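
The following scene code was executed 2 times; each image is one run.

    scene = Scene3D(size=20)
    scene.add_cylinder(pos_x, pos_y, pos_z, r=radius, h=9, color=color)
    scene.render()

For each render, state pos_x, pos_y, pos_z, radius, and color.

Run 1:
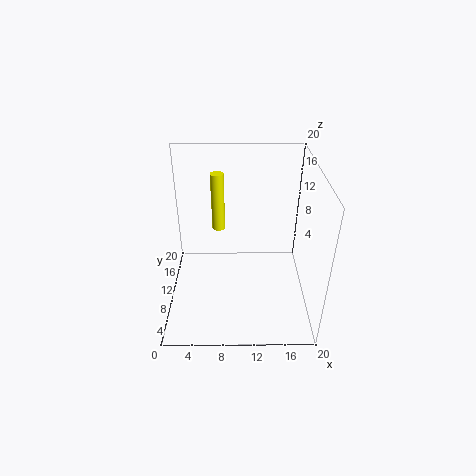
pos_x = 7; pos_y = 16; pos_z = 8; radius = 1; color = 'yellow'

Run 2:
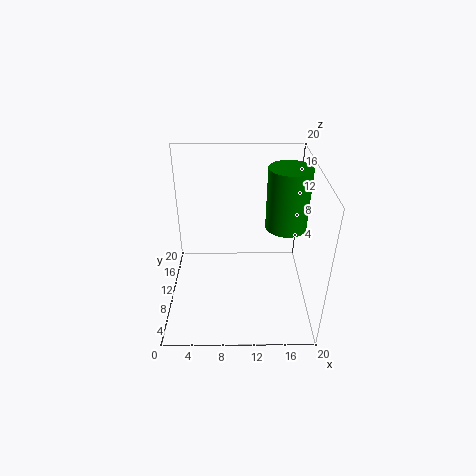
pos_x = 17; pos_y = 13; pos_z = 10; radius = 3; color = 'green'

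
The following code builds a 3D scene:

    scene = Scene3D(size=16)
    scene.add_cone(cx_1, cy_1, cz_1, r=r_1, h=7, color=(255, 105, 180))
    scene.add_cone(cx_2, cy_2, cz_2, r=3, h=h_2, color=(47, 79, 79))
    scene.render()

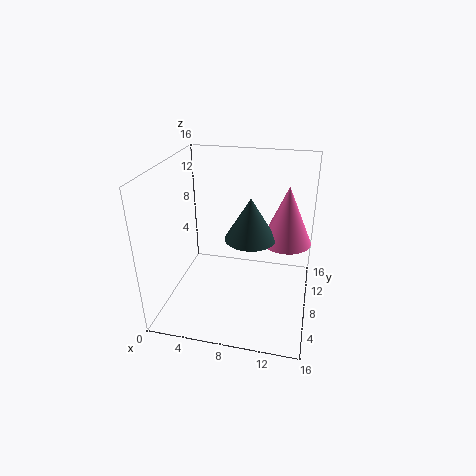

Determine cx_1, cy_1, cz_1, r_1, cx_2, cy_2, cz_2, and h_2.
cx_1 = 13
cy_1 = 12
cz_1 = 6
r_1 = 3
cx_2 = 9
cy_2 = 10
cz_2 = 7
h_2 = 5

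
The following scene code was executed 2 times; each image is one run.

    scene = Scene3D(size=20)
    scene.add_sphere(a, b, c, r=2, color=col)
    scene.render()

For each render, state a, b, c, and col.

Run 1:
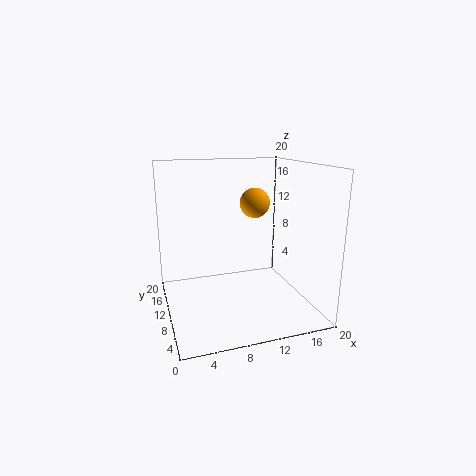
a = 12
b = 9
c = 15
col = 'orange'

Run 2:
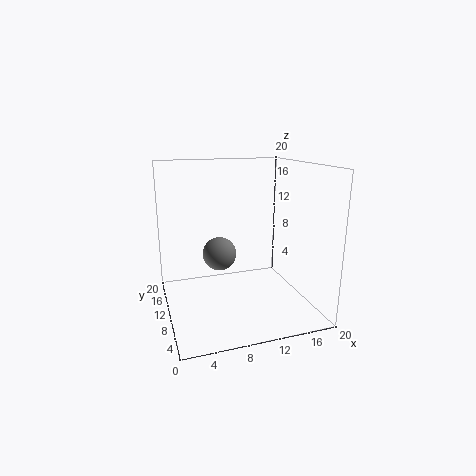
a = 6
b = 5
c = 10
col = 'gray'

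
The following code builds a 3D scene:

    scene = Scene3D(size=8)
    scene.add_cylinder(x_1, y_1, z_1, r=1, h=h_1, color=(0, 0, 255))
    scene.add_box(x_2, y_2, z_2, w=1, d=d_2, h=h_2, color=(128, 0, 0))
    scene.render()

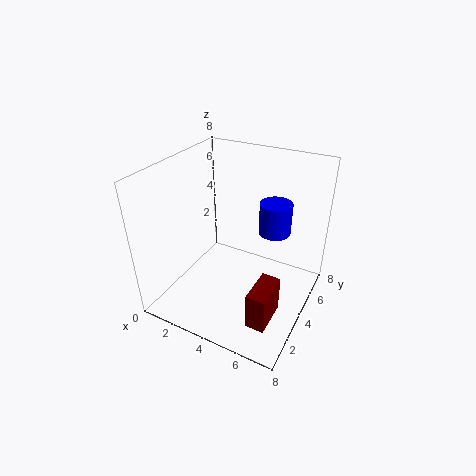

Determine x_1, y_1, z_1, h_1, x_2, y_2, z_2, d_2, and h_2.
x_1 = 5, y_1 = 7, z_1 = 3, h_1 = 2, x_2 = 6, y_2 = 1, z_2 = 1, d_2 = 2, h_2 = 2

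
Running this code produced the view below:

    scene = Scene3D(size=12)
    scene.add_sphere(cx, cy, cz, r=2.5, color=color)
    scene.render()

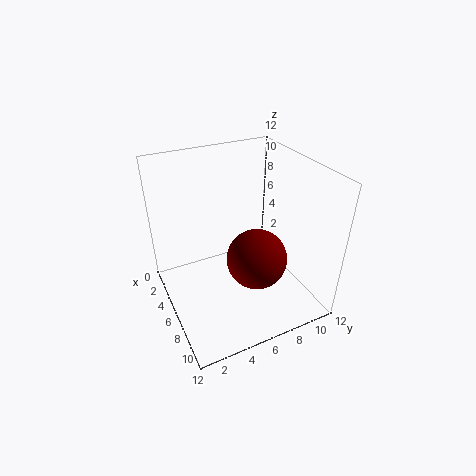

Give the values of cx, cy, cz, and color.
cx = 7.5
cy = 7
cz = 4.5
color = 'maroon'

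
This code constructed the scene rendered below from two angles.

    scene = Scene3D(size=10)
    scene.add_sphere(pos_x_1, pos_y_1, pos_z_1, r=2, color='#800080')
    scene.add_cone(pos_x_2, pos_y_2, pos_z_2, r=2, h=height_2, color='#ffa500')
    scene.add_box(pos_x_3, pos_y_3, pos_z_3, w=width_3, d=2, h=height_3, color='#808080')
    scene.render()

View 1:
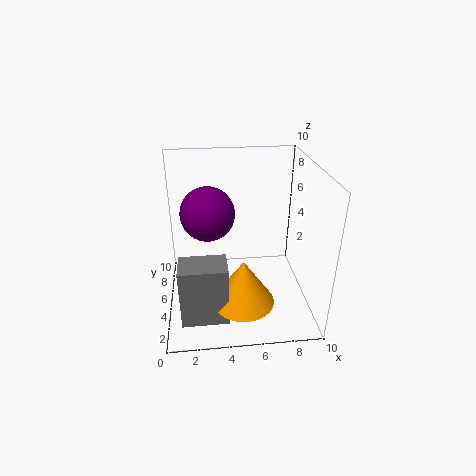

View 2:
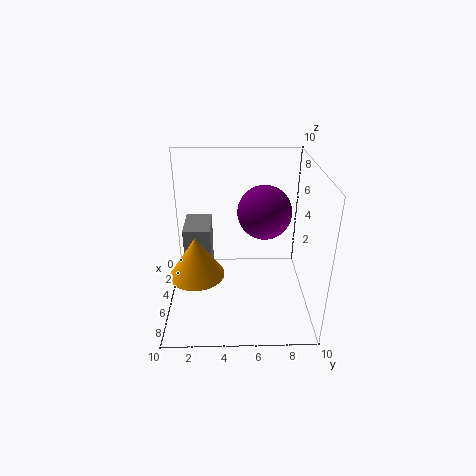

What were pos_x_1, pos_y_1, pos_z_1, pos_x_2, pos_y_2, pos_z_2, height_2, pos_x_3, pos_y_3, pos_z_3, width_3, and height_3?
pos_x_1 = 3, pos_y_1 = 7, pos_z_1 = 6, pos_x_2 = 5, pos_y_2 = 2, pos_z_2 = 2, height_2 = 3, pos_x_3 = 1, pos_y_3 = 1, pos_z_3 = 1, width_3 = 3, height_3 = 4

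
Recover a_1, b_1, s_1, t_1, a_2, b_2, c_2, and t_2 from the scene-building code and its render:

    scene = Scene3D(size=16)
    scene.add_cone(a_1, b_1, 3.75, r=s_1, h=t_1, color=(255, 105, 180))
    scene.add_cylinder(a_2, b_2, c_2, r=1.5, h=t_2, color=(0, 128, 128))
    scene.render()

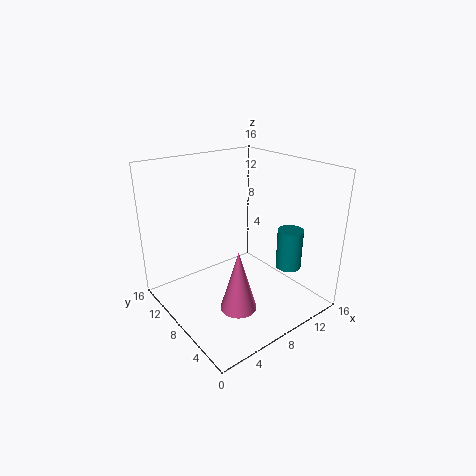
a_1 = 4; b_1 = 2.75; s_1 = 1.75; t_1 = 6; a_2 = 13.75; b_2 = 5.5; c_2 = 3.5; t_2 = 4.75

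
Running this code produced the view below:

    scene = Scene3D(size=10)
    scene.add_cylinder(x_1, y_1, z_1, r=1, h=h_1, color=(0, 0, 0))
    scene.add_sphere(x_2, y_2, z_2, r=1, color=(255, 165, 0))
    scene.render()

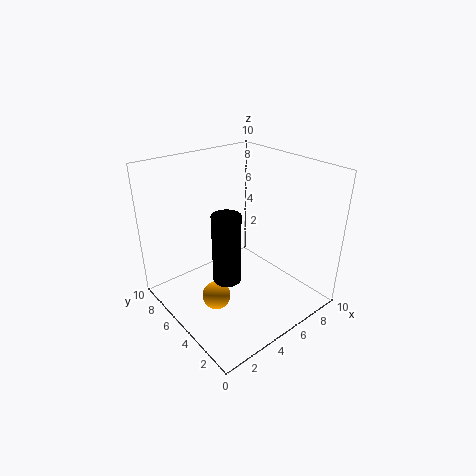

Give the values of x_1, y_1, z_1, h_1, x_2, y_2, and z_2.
x_1 = 4; y_1 = 5; z_1 = 2; h_1 = 5; x_2 = 3; y_2 = 5; z_2 = 1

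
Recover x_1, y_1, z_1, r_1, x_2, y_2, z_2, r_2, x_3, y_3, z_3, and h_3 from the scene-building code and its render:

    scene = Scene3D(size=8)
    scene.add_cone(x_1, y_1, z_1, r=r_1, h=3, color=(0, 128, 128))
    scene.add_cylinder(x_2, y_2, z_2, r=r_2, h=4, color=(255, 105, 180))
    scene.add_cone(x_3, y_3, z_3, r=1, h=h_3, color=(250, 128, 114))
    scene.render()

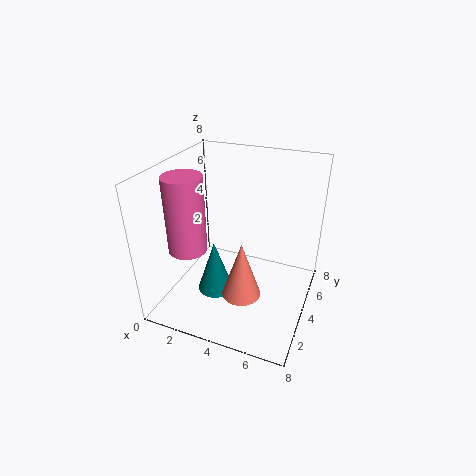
x_1 = 3, y_1 = 3, z_1 = 1, r_1 = 1, x_2 = 2, y_2 = 2, z_2 = 4, r_2 = 1, x_3 = 5, y_3 = 2, z_3 = 2, h_3 = 3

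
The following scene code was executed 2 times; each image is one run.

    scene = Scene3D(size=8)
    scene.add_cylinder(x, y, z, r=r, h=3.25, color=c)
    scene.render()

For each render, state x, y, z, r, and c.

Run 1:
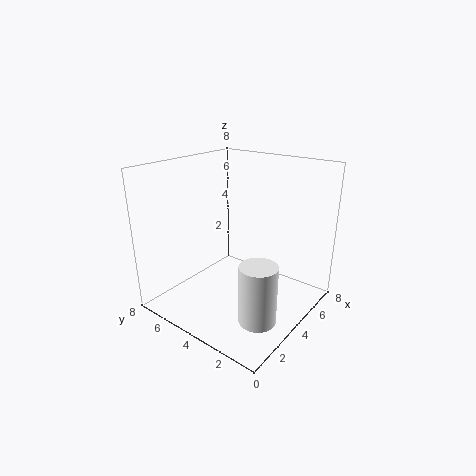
x = 2.75, y = 1.75, z = 0.25, r = 1, c = 'white'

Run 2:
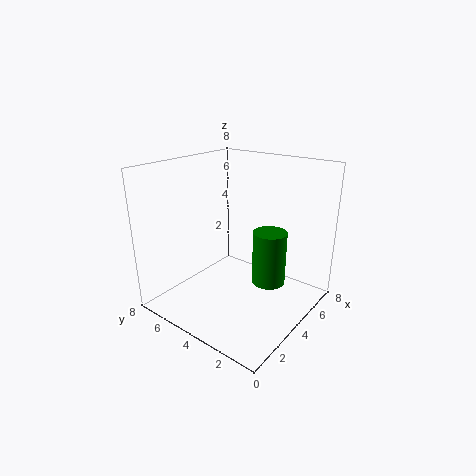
x = 5.75, y = 3, z = 0.75, r = 1, c = 'green'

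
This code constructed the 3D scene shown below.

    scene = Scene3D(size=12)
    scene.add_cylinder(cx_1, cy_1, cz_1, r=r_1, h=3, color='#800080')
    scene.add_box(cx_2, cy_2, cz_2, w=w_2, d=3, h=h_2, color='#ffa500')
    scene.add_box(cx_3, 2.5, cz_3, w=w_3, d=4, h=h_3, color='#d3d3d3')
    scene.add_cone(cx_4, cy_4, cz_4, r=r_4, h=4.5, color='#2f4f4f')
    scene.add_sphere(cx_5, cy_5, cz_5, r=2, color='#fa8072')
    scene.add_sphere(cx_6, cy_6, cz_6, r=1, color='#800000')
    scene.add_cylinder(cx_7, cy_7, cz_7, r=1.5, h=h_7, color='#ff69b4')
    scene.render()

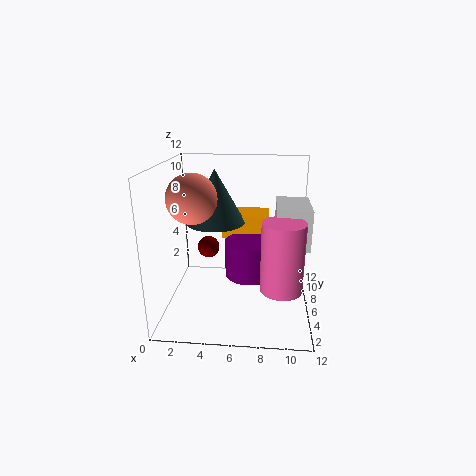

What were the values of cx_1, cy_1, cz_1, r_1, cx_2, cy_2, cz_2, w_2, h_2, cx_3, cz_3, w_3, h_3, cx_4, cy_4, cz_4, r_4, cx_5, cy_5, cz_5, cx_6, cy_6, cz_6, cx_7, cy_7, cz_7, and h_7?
cx_1 = 7; cy_1 = 5.5; cz_1 = 3; r_1 = 2; cx_2 = 4.5; cy_2 = 7; cz_2 = 5.5; w_2 = 4; h_2 = 2; cx_3 = 9; cz_3 = 6.5; w_3 = 2.5; h_3 = 3; cx_4 = 4; cy_4 = 7; cz_4 = 7; r_4 = 2.5; cx_5 = 2.5; cy_5 = 5; cz_5 = 9.5; cx_6 = 3; cy_6 = 8.5; cz_6 = 4; cx_7 = 9.5; cy_7 = 1.5; cz_7 = 4; h_7 = 5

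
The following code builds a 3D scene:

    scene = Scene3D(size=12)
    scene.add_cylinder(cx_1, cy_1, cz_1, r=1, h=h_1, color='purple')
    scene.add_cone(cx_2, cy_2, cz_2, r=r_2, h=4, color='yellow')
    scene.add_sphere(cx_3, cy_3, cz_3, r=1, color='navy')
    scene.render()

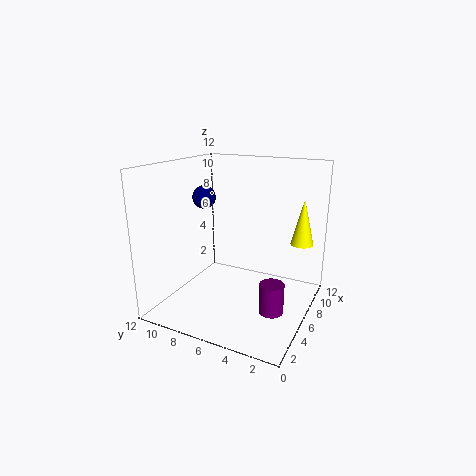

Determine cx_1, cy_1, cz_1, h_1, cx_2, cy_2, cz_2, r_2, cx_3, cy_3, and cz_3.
cx_1 = 5
cy_1 = 2.5
cz_1 = 0.5
h_1 = 2.5
cx_2 = 9.5
cy_2 = 1.5
cz_2 = 5
r_2 = 1
cx_3 = 6.5
cy_3 = 9.5
cz_3 = 9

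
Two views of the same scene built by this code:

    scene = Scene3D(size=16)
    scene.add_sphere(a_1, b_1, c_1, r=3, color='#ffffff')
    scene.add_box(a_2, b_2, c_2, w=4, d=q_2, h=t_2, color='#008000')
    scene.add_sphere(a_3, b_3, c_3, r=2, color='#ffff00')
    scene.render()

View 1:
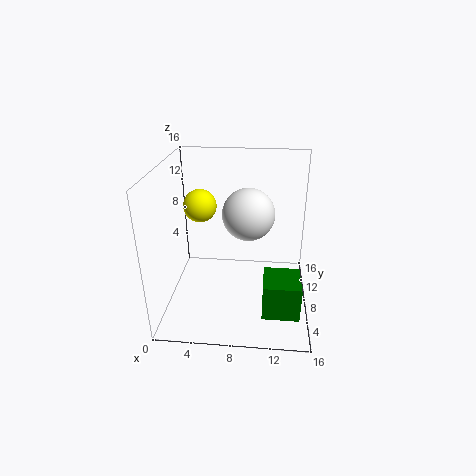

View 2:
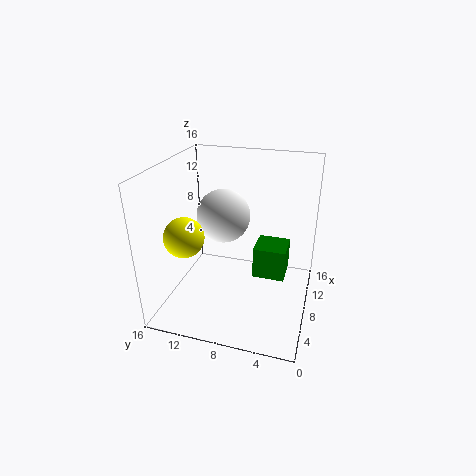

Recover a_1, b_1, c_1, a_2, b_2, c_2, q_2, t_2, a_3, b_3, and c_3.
a_1 = 9, b_1 = 10, c_1 = 10, a_2 = 11, b_2 = 3, c_2 = 1, q_2 = 4, t_2 = 4, a_3 = 3, b_3 = 12, c_3 = 10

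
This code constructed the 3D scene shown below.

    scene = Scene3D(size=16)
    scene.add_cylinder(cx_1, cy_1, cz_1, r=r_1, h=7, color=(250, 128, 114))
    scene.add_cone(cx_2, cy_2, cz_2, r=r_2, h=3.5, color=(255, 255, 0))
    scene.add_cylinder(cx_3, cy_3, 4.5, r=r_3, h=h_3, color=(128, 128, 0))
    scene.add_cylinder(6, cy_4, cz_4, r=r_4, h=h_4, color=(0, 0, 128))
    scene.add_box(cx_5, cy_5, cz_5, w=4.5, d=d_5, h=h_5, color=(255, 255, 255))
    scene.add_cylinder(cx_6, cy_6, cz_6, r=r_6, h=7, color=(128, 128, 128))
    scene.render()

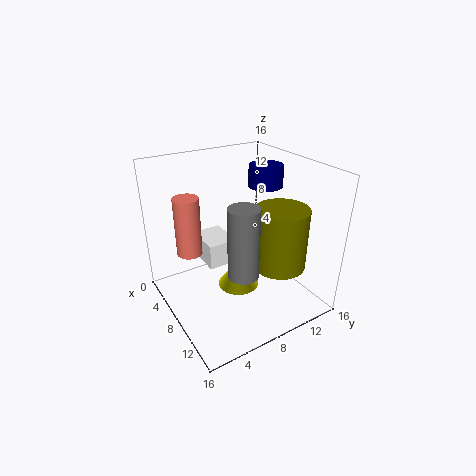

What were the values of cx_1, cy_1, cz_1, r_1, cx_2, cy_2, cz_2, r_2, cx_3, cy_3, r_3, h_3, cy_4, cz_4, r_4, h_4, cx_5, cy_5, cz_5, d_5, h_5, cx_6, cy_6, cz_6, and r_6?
cx_1 = 3.5, cy_1 = 4, cz_1 = 5, r_1 = 1.5, cx_2 = 6.5, cy_2 = 9, cz_2 = 0.5, r_2 = 2.5, cx_3 = 10.5, cy_3 = 12, r_3 = 3, h_3 = 7, cy_4 = 13, cz_4 = 12.5, r_4 = 2, h_4 = 2.5, cx_5 = 1.5, cy_5 = 5.5, cz_5 = 3.5, d_5 = 3.5, h_5 = 3, cx_6 = 13, cy_6 = 5.5, cz_6 = 7, r_6 = 1.5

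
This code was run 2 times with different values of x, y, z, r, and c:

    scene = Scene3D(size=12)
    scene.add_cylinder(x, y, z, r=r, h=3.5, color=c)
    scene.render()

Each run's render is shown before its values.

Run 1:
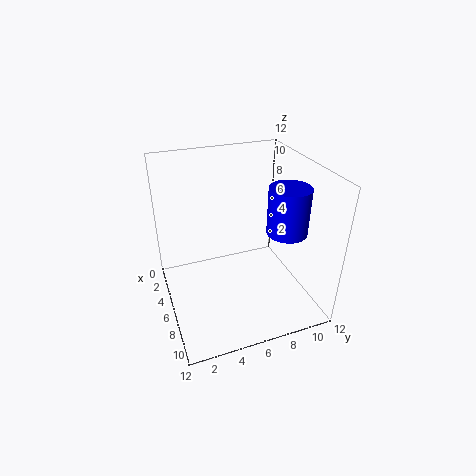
x = 9.5; y = 8.5; z = 8; r = 1.5; c = 'blue'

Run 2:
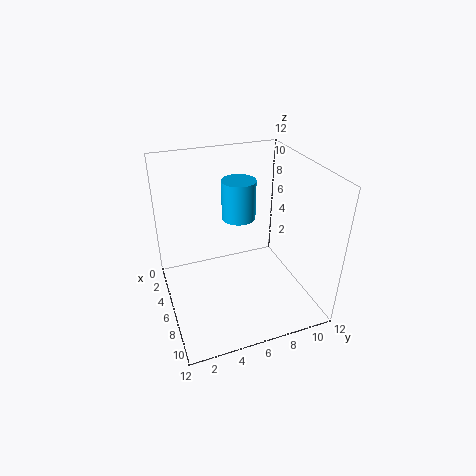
x = 3.5; y = 7; z = 6.5; r = 1.5; c = 'deepskyblue'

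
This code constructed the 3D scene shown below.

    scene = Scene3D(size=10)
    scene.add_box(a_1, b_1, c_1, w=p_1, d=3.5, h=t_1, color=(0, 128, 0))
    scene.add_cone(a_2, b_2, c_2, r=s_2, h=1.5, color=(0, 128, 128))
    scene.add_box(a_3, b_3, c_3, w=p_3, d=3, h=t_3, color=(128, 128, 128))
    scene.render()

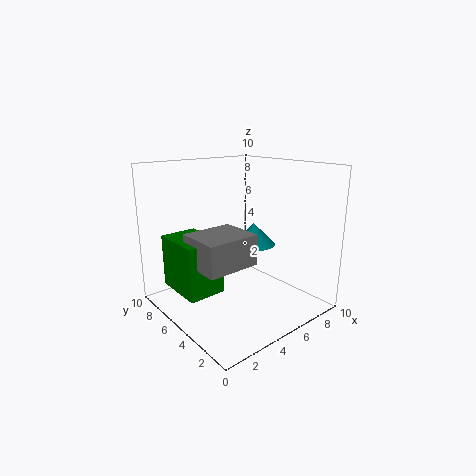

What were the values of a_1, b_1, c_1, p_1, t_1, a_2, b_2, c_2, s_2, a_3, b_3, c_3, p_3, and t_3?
a_1 = 0.5
b_1 = 4
c_1 = 2
p_1 = 2.5
t_1 = 3.5
a_2 = 6
b_2 = 4.5
c_2 = 4.5
s_2 = 1.5
a_3 = 1
b_3 = 2.5
c_3 = 4
p_3 = 3.5
t_3 = 2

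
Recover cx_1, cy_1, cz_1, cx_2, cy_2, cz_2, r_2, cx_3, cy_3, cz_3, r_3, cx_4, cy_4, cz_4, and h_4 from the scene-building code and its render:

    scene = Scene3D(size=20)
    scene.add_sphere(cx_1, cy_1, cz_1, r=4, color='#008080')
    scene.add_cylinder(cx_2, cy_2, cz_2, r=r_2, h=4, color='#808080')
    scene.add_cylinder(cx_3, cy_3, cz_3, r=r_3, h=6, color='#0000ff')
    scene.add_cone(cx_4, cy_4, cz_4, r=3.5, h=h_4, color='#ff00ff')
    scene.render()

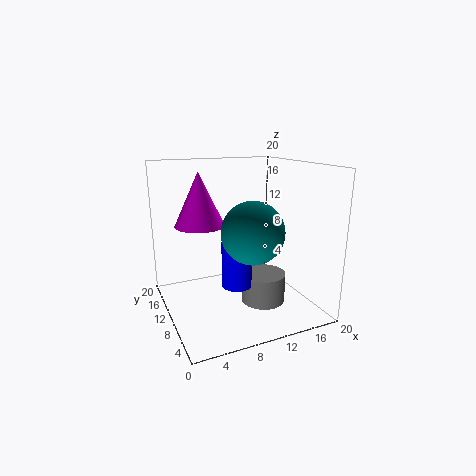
cx_1 = 10, cy_1 = 5.5, cz_1 = 12, cx_2 = 12.5, cy_2 = 7, cz_2 = 1.5, r_2 = 3, cx_3 = 8.5, cy_3 = 7, cz_3 = 4.5, r_3 = 2, cx_4 = 5.5, cy_4 = 13, cz_4 = 11.5, h_4 = 7.5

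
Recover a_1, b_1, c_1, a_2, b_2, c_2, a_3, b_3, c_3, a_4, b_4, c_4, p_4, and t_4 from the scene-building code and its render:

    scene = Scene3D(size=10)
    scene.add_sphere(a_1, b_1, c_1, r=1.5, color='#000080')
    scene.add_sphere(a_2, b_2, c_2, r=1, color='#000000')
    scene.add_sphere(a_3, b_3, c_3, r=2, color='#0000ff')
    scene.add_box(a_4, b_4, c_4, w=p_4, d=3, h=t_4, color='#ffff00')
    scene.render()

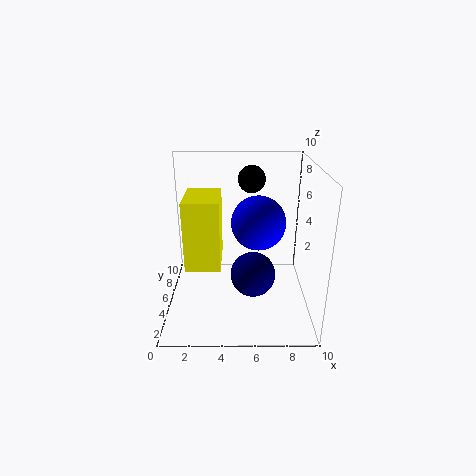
a_1 = 6
b_1 = 3.5
c_1 = 3
a_2 = 6
b_2 = 7.5
c_2 = 8.5
a_3 = 6.5
b_3 = 6.5
c_3 = 5.5
a_4 = 2
b_4 = 0.5
c_4 = 5
p_4 = 2
t_4 = 4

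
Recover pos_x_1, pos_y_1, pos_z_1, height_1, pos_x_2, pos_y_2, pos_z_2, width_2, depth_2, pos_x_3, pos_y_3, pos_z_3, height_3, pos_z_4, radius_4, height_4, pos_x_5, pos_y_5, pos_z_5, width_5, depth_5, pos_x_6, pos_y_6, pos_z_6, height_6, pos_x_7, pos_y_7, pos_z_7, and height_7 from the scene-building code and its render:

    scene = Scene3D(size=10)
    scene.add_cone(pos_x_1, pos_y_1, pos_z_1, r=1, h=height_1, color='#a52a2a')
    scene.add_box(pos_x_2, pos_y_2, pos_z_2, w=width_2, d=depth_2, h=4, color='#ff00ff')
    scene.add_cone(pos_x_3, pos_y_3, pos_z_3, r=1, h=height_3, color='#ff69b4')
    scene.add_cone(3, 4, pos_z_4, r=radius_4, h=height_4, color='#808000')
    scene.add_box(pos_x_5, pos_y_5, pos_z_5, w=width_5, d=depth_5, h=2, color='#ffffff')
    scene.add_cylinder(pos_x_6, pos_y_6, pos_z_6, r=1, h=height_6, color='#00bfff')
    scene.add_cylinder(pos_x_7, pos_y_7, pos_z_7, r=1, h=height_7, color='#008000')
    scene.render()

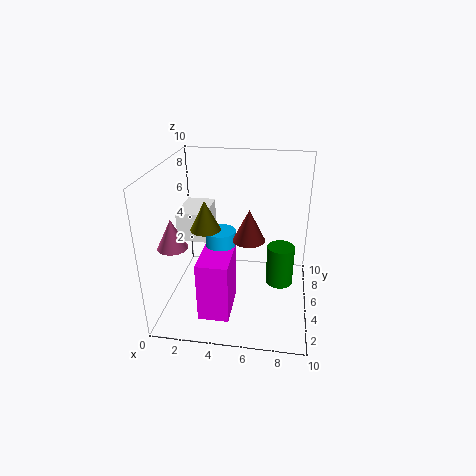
pos_x_1 = 6, pos_y_1 = 3, pos_z_1 = 6, height_1 = 2, pos_x_2 = 3, pos_y_2 = 1, pos_z_2 = 1, width_2 = 2, depth_2 = 3, pos_x_3 = 1, pos_y_3 = 3, pos_z_3 = 5, height_3 = 2, pos_z_4 = 6, radius_4 = 1, height_4 = 2, pos_x_5 = 1, pos_y_5 = 4, pos_z_5 = 5, width_5 = 2, depth_5 = 3, pos_x_6 = 4, pos_y_6 = 4, pos_z_6 = 3, height_6 = 3, pos_x_7 = 8, pos_y_7 = 6, pos_z_7 = 1, height_7 = 3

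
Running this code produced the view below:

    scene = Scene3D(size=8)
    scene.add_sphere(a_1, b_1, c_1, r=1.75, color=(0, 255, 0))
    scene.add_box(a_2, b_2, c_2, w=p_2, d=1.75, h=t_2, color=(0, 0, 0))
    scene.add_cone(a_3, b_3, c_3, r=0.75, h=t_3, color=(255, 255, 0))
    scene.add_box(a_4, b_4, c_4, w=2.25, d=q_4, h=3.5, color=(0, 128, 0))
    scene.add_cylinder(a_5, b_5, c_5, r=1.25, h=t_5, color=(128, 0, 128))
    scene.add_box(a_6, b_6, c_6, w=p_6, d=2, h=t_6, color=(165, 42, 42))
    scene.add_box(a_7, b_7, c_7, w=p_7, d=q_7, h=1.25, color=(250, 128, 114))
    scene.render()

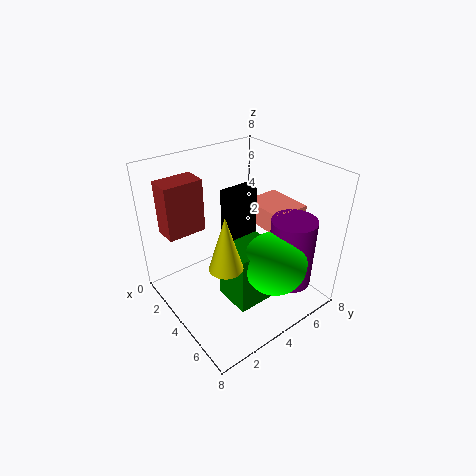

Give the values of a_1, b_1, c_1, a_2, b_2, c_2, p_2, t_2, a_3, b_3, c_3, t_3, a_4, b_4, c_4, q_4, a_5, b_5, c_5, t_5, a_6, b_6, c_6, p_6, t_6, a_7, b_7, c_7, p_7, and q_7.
a_1 = 6; b_1 = 5; c_1 = 3; a_2 = 2.75; b_2 = 3.75; c_2 = 3.5; p_2 = 1; t_2 = 3; a_3 = 6.75; b_3 = 1.25; c_3 = 5; t_3 = 2.5; a_4 = 3.5; b_4 = 3; c_4 = 0.25; q_4 = 2.5; a_5 = 6; b_5 = 6.25; c_5 = 1.25; t_5 = 4; a_6 = 2.25; b_6 = 0.25; c_6 = 5; p_6 = 1.25; t_6 = 2.75; a_7 = 2.5; b_7 = 5.75; c_7 = 4; p_7 = 2.75; q_7 = 2.25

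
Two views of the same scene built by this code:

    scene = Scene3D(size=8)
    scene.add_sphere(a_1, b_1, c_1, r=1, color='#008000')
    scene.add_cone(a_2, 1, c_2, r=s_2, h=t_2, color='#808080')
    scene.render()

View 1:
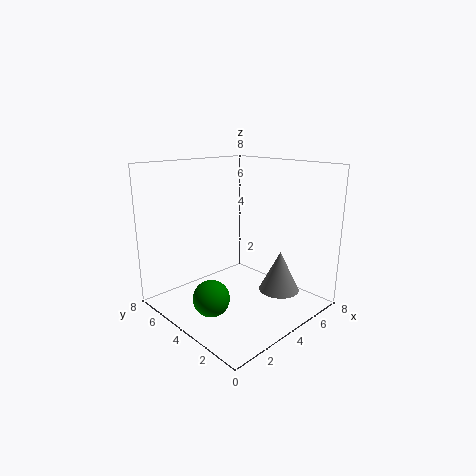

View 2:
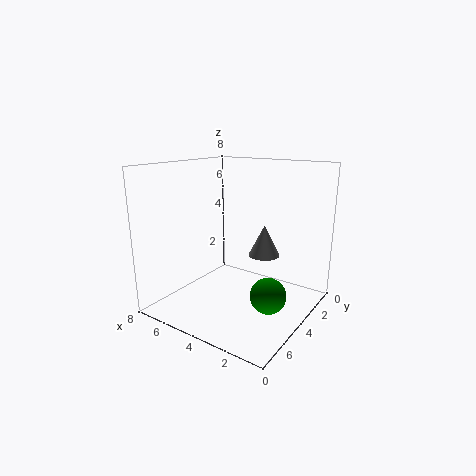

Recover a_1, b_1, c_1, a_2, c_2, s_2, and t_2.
a_1 = 2, b_1 = 4, c_1 = 1, a_2 = 4, c_2 = 2, s_2 = 1, t_2 = 2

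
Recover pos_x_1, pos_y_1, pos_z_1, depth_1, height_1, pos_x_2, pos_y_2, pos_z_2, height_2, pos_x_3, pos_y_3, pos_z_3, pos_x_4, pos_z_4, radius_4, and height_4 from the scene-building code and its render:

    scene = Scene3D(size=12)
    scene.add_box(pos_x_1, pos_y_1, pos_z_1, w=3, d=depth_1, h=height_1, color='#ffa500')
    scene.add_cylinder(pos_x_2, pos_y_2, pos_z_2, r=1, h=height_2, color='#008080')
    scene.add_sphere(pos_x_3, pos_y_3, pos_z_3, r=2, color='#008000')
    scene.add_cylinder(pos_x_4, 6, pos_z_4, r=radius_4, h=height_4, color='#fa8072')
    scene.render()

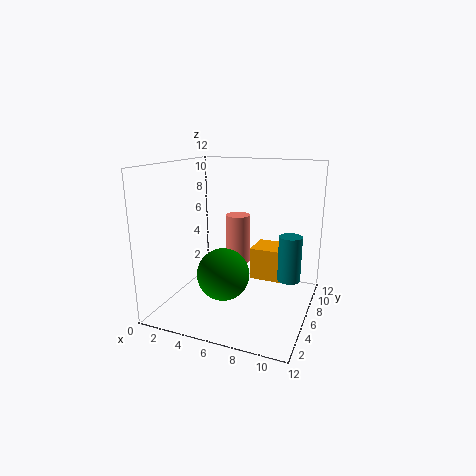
pos_x_1 = 6
pos_y_1 = 9
pos_z_1 = 1
depth_1 = 3
height_1 = 3
pos_x_2 = 10
pos_y_2 = 8
pos_z_2 = 2
height_2 = 4
pos_x_3 = 6
pos_y_3 = 3
pos_z_3 = 4
pos_x_4 = 6
pos_z_4 = 4
radius_4 = 1
height_4 = 4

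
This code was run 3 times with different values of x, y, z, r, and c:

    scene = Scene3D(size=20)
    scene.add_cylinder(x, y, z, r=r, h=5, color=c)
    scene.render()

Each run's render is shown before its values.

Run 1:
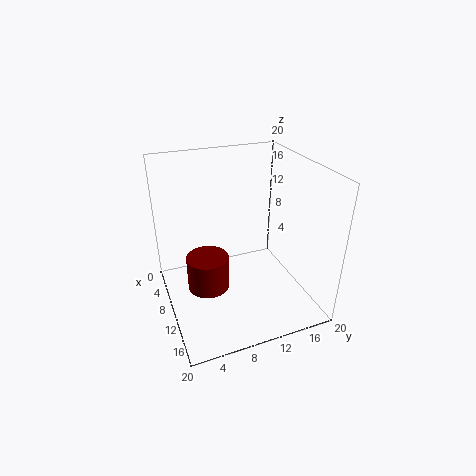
x = 9
y = 5.75
z = 2.25
r = 3
c = 'maroon'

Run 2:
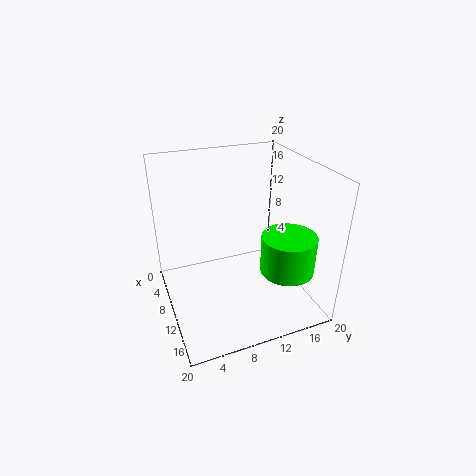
x = 16
y = 14.5
z = 7.5
r = 3.5
c = 'lime'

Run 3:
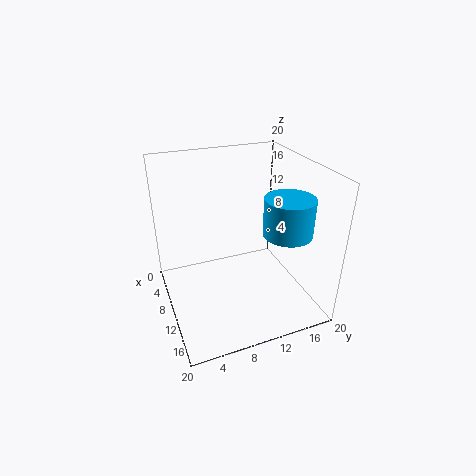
x = 14.25
y = 15.25
z = 11.75
r = 3.25
c = 'deepskyblue'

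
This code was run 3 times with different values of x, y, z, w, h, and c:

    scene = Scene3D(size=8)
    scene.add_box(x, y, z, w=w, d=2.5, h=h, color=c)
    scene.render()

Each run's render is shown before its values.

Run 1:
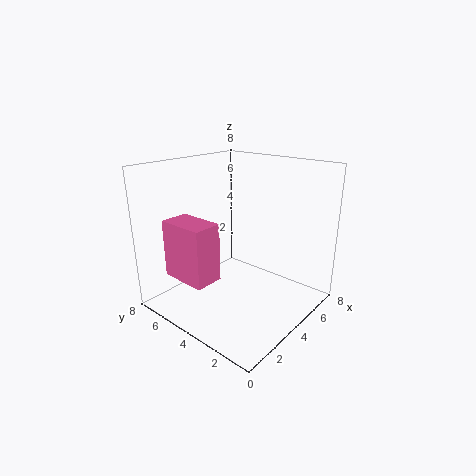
x = 0.5; y = 3.5; z = 2.5; w = 1.5; h = 3; c = 'hotpink'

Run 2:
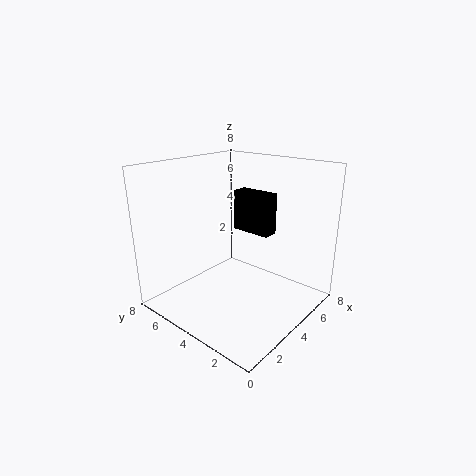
x = 6; y = 3.5; z = 3.5; w = 1; h = 2.5; c = 'black'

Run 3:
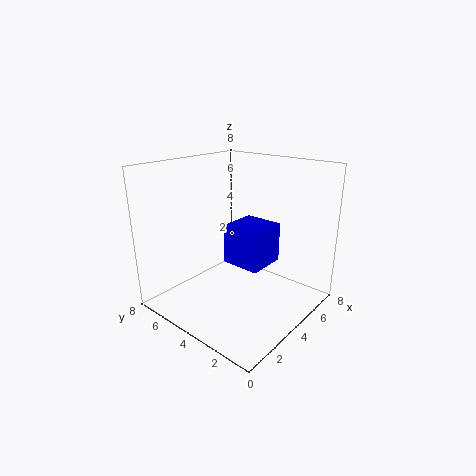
x = 5; y = 3.5; z = 1.5; w = 2.5; h = 2.5; c = 'blue'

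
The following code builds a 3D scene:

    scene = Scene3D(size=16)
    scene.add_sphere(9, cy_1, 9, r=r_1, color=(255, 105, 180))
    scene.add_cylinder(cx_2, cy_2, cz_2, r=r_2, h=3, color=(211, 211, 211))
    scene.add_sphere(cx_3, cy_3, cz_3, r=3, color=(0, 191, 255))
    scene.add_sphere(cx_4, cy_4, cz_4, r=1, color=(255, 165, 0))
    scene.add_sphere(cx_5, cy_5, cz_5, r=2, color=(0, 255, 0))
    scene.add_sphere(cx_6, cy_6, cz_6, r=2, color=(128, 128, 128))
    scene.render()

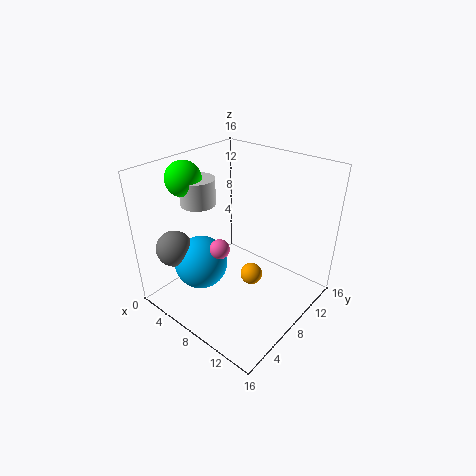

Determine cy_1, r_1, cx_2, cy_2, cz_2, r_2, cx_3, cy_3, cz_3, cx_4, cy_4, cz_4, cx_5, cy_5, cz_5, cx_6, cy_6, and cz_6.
cy_1 = 4, r_1 = 1, cx_2 = 3, cy_2 = 7, cz_2 = 11, r_2 = 2, cx_3 = 5, cy_3 = 5, cz_3 = 5, cx_4 = 13, cy_4 = 4, cz_4 = 8, cx_5 = 2, cy_5 = 6, cz_5 = 14, cx_6 = 3, cy_6 = 3, cz_6 = 7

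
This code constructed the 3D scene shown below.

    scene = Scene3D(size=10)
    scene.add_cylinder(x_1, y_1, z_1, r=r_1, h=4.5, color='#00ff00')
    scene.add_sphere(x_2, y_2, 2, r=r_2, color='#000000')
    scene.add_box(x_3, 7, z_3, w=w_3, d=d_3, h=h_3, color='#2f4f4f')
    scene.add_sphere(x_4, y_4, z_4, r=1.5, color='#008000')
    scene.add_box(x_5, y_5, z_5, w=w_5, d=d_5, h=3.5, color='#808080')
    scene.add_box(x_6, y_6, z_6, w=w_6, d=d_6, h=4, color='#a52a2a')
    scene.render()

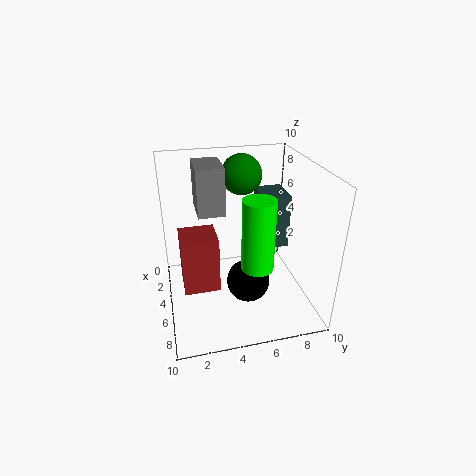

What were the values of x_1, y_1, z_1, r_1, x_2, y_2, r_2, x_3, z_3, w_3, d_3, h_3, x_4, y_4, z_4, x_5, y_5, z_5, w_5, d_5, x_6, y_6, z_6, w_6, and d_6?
x_1 = 8
y_1 = 5.5
z_1 = 4.5
r_1 = 1
x_2 = 6
y_2 = 5.5
r_2 = 1.5
x_3 = 2
z_3 = 3.5
w_3 = 2.5
d_3 = 2
h_3 = 4
x_4 = 2
y_4 = 6
z_4 = 8.5
x_5 = 0.5
y_5 = 2.5
z_5 = 6
w_5 = 3
d_5 = 2
x_6 = 3.5
y_6 = 1
z_6 = 1.5
w_6 = 2.5
d_6 = 2.5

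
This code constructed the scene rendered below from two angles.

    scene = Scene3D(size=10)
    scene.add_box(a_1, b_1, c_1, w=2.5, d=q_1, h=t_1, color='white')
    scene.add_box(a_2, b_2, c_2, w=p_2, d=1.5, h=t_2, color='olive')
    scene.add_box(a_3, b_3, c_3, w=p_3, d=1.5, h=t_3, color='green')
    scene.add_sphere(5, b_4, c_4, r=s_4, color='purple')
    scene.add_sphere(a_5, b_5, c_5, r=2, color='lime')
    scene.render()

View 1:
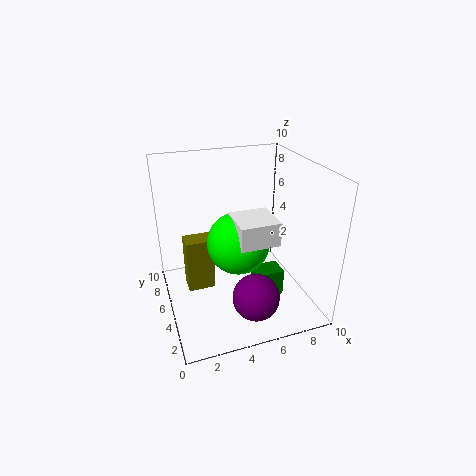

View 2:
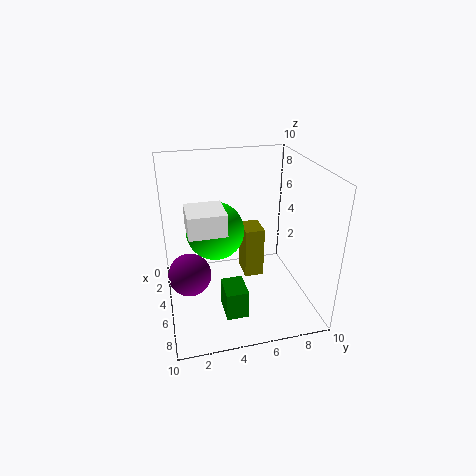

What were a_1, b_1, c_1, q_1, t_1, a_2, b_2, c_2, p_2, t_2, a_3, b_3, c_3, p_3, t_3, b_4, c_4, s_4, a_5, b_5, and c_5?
a_1 = 4, b_1 = 1.5, c_1 = 6, q_1 = 2.5, t_1 = 1.5, a_2 = 1.5, b_2 = 6, c_2 = 0.5, p_2 = 2, t_2 = 4, a_3 = 6, b_3 = 3.5, c_3 = 0.5, p_3 = 2, t_3 = 2, b_4 = 1.5, c_4 = 2.5, s_4 = 1.5, a_5 = 4.5, b_5 = 3.5, c_5 = 5.5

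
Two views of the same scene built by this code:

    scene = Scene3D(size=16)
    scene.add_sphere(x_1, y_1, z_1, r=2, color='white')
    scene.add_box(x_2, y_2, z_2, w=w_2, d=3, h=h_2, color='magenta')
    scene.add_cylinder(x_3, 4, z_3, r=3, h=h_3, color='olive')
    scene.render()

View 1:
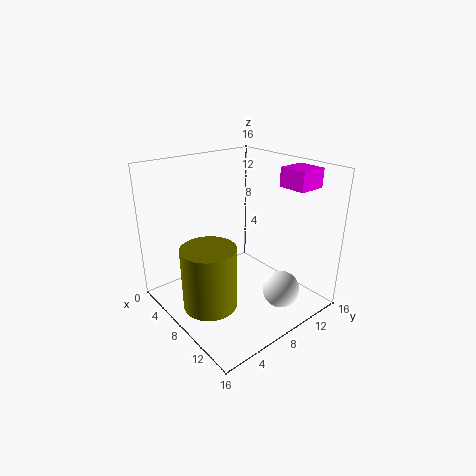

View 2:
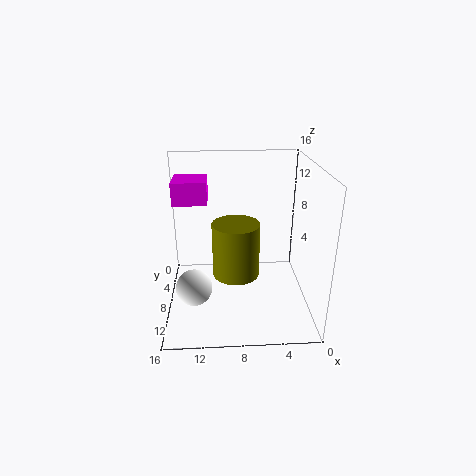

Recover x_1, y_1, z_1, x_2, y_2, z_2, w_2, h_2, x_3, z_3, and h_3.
x_1 = 13, y_1 = 10, z_1 = 3, x_2 = 11, y_2 = 11, z_2 = 14, w_2 = 3, h_2 = 2, x_3 = 8, z_3 = 1, h_3 = 7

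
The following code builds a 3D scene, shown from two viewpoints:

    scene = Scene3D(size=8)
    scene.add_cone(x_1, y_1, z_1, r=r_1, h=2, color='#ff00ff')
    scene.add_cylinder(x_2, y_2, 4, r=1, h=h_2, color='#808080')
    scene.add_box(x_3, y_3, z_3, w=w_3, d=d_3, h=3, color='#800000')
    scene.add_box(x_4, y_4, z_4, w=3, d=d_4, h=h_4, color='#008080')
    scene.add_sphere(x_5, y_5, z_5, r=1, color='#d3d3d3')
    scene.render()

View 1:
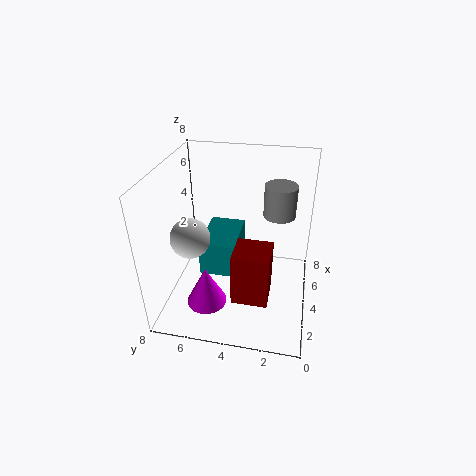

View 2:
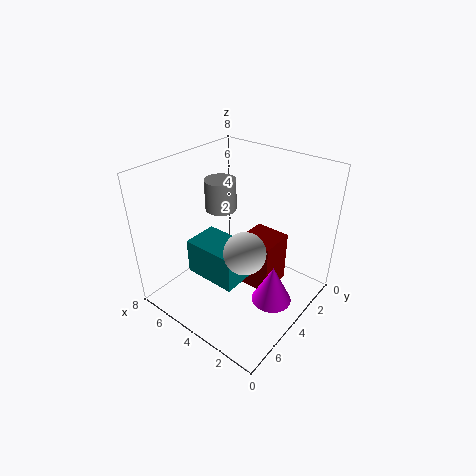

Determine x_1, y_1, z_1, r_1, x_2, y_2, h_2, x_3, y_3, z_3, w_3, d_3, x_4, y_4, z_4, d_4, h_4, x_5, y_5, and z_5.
x_1 = 1; y_1 = 5; z_1 = 2; r_1 = 1; x_2 = 7; y_2 = 2; h_2 = 2; x_3 = 2; y_3 = 2; z_3 = 1; w_3 = 2; d_3 = 2; x_4 = 3; y_4 = 4; z_4 = 2; d_4 = 2; h_4 = 2; x_5 = 2; y_5 = 6; z_5 = 5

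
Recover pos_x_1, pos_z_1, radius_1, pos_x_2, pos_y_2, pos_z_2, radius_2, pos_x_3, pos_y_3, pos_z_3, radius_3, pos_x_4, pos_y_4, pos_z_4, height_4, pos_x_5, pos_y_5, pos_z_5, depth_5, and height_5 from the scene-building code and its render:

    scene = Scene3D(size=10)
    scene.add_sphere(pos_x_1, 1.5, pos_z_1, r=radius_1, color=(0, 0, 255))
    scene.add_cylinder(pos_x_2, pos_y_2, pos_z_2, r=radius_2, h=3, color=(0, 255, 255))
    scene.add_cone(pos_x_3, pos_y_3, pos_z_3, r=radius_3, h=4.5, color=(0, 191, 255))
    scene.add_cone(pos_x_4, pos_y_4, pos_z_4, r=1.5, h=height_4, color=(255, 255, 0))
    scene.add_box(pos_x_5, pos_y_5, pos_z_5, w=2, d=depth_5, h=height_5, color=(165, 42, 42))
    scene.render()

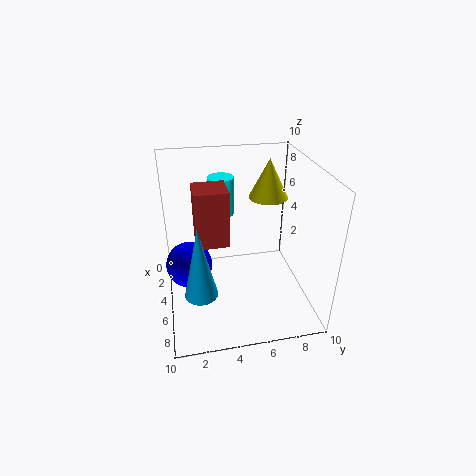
pos_x_1 = 6, pos_z_1 = 4, radius_1 = 1.5, pos_x_2 = 1, pos_y_2 = 4.5, pos_z_2 = 5, radius_2 = 1, pos_x_3 = 8.5, pos_y_3 = 2, pos_z_3 = 3.5, radius_3 = 1, pos_x_4 = 2, pos_y_4 = 8, pos_z_4 = 6.5, height_4 = 3, pos_x_5 = 5.5, pos_y_5 = 2, pos_z_5 = 6, depth_5 = 2, height_5 = 3.5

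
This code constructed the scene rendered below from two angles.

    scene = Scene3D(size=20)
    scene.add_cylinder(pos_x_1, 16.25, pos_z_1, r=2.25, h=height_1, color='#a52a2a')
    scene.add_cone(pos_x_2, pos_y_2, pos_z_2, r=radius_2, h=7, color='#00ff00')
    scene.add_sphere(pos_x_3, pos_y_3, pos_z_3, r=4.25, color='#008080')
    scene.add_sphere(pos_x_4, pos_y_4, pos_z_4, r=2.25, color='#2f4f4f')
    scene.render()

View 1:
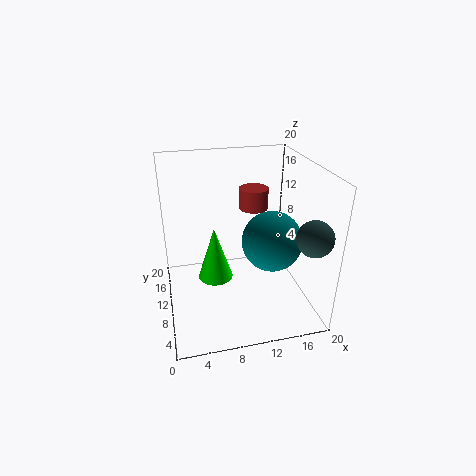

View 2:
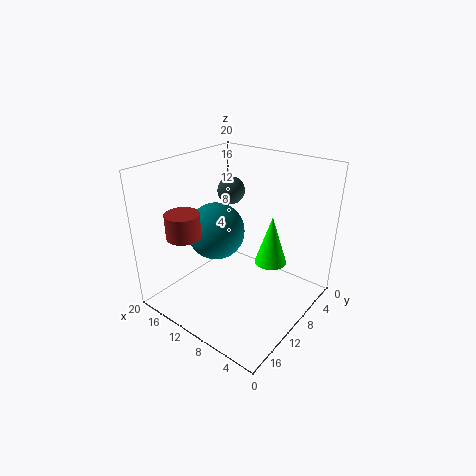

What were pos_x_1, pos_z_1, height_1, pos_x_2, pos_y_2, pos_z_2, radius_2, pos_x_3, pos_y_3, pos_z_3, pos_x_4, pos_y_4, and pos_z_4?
pos_x_1 = 14, pos_z_1 = 11.5, height_1 = 3.25, pos_x_2 = 6.25, pos_y_2 = 7.25, pos_z_2 = 6.25, radius_2 = 2.25, pos_x_3 = 14.75, pos_y_3 = 9.25, pos_z_3 = 9.25, pos_x_4 = 17.5, pos_y_4 = 2.25, pos_z_4 = 13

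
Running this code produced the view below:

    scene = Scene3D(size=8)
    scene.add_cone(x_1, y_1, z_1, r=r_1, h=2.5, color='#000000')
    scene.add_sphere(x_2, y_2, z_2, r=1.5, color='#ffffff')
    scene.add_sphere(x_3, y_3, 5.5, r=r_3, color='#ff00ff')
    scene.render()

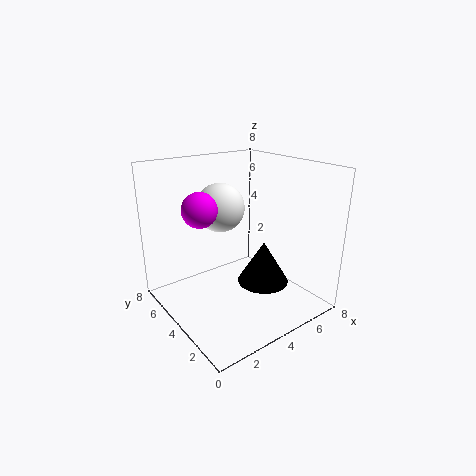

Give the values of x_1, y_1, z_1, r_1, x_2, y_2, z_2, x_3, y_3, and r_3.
x_1 = 5.5
y_1 = 3.5
z_1 = 1
r_1 = 1.5
x_2 = 4.5
y_2 = 6.5
z_2 = 5
x_3 = 2.5
y_3 = 5.5
r_3 = 1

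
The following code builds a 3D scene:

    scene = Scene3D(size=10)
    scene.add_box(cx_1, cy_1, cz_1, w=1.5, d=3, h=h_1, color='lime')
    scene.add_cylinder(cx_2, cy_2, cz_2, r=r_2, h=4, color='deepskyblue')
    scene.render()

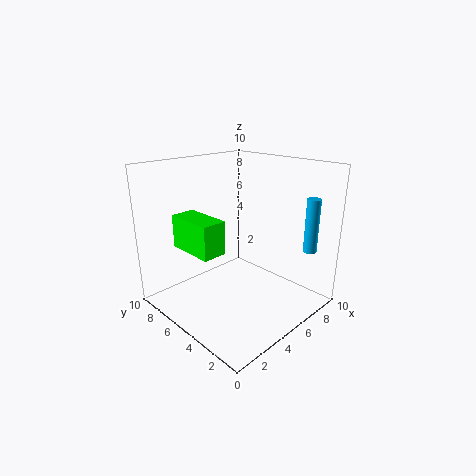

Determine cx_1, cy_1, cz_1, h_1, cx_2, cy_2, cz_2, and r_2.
cx_1 = 0.5, cy_1 = 3, cz_1 = 5.5, h_1 = 2, cx_2 = 9.5, cy_2 = 2, cz_2 = 3.5, r_2 = 0.5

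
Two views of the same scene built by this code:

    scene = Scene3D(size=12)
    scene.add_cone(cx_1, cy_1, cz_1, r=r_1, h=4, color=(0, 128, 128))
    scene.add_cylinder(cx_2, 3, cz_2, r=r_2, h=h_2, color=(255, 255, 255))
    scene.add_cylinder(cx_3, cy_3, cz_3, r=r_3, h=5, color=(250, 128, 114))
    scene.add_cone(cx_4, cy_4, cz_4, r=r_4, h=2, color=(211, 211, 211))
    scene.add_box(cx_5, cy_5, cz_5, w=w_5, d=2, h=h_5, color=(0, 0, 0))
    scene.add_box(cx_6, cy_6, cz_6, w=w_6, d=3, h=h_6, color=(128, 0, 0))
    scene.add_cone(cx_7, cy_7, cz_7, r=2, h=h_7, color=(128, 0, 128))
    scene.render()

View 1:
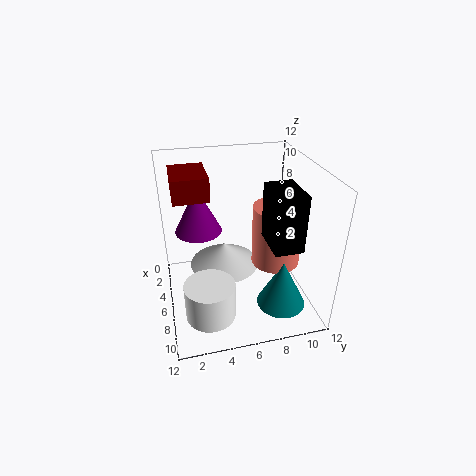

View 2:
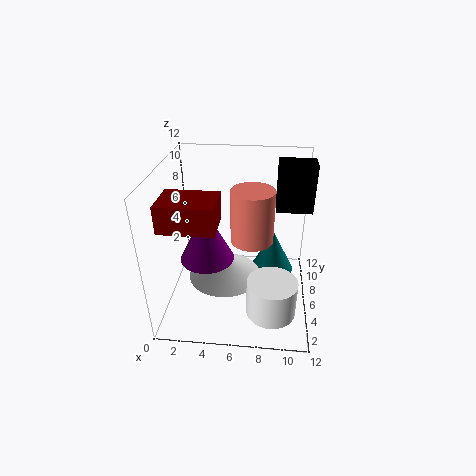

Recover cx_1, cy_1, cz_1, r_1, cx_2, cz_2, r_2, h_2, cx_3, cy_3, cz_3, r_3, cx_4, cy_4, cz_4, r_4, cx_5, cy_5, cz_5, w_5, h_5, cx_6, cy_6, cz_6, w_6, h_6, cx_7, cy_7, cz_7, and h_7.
cx_1 = 9; cy_1 = 9; cz_1 = 1; r_1 = 2; cx_2 = 9; cz_2 = 1; r_2 = 2; h_2 = 3; cx_3 = 7; cy_3 = 9; cz_3 = 4; r_3 = 2; cx_4 = 5; cy_4 = 5; cz_4 = 3; r_4 = 3; cx_5 = 9; cy_5 = 7; cz_5 = 8; w_5 = 3; h_5 = 4; cx_6 = 1; cy_6 = 1; cz_6 = 9; w_6 = 4; h_6 = 2; cx_7 = 4; cy_7 = 3; cz_7 = 6; h_7 = 4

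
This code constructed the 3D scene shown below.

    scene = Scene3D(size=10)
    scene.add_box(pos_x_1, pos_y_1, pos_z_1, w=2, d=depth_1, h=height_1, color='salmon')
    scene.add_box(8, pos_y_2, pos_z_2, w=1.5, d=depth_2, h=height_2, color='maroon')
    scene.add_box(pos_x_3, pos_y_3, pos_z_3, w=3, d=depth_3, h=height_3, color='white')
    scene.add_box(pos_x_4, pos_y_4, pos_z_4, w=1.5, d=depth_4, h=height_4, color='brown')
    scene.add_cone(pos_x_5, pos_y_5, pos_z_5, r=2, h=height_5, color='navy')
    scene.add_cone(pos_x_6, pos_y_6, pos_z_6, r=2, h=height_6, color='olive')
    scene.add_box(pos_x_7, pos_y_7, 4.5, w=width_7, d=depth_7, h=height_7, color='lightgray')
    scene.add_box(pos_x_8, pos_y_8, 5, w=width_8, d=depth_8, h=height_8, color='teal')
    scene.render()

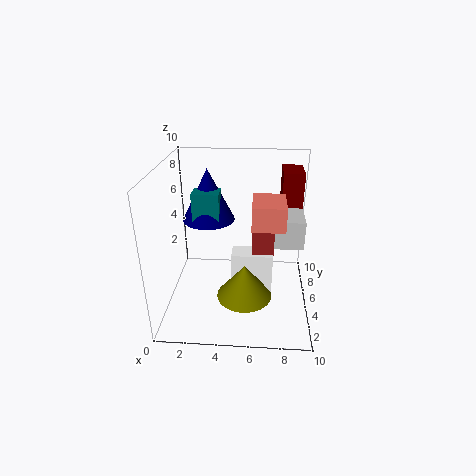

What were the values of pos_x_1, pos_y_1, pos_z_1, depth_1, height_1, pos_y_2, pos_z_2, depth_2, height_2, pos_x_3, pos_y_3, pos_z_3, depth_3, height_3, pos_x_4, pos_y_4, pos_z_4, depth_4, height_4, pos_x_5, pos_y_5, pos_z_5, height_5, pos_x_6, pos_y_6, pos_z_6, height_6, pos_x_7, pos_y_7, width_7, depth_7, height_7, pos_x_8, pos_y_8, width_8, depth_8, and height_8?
pos_x_1 = 6, pos_y_1 = 2, pos_z_1 = 7, depth_1 = 2.5, height_1 = 1.5, pos_y_2 = 7, pos_z_2 = 5.5, depth_2 = 2.5, height_2 = 3.5, pos_x_3 = 4.5, pos_y_3 = 5, pos_z_3 = 0.5, depth_3 = 1.5, height_3 = 3, pos_x_4 = 6, pos_y_4 = 4.5, pos_z_4 = 4, depth_4 = 2, height_4 = 2.5, pos_x_5 = 2.5, pos_y_5 = 8, pos_z_5 = 5, height_5 = 4, pos_x_6 = 5.5, pos_y_6 = 4.5, pos_z_6 = 0.5, height_6 = 2.5, pos_x_7 = 7.5, pos_y_7 = 4.5, width_7 = 2, depth_7 = 3.5, height_7 = 2, pos_x_8 = 1.5, pos_y_8 = 6.5, width_8 = 2, depth_8 = 1.5, height_8 = 2.5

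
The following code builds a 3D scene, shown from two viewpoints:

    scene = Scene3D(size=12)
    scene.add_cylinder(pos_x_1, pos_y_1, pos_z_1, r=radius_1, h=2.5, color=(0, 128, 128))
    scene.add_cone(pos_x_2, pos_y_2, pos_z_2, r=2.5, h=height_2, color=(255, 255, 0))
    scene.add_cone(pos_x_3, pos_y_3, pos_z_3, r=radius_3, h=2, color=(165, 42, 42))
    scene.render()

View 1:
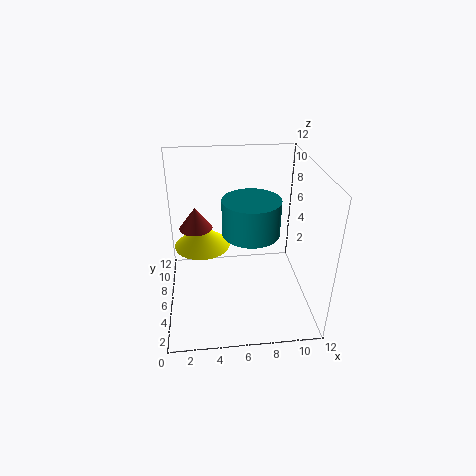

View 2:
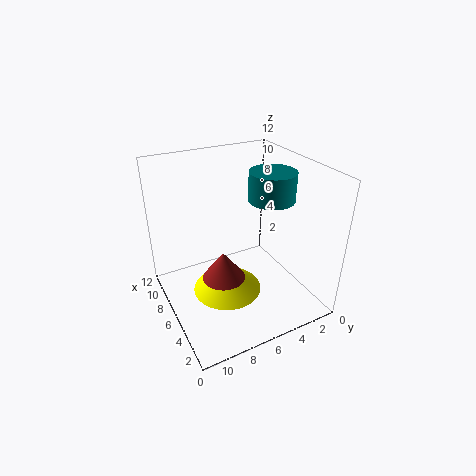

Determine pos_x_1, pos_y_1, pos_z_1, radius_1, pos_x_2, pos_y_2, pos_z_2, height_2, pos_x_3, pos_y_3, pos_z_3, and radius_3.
pos_x_1 = 6.5; pos_y_1 = 2.5; pos_z_1 = 8.5; radius_1 = 2; pos_x_2 = 3; pos_y_2 = 8.5; pos_z_2 = 4; height_2 = 2; pos_x_3 = 2.5; pos_y_3 = 9; pos_z_3 = 5.5; radius_3 = 1.5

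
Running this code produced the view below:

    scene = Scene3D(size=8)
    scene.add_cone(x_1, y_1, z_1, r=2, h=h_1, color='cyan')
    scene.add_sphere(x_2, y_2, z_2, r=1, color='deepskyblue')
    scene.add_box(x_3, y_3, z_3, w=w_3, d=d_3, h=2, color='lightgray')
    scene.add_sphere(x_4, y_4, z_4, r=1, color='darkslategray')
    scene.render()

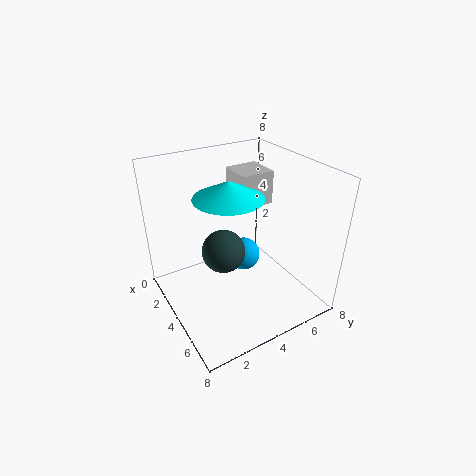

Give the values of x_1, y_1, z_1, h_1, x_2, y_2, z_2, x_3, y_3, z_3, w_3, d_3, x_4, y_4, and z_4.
x_1 = 3, y_1 = 4, z_1 = 6, h_1 = 1, x_2 = 3, y_2 = 5, z_2 = 2, x_3 = 1, y_3 = 5, z_3 = 5, w_3 = 2, d_3 = 2, x_4 = 6, y_4 = 2, z_4 = 5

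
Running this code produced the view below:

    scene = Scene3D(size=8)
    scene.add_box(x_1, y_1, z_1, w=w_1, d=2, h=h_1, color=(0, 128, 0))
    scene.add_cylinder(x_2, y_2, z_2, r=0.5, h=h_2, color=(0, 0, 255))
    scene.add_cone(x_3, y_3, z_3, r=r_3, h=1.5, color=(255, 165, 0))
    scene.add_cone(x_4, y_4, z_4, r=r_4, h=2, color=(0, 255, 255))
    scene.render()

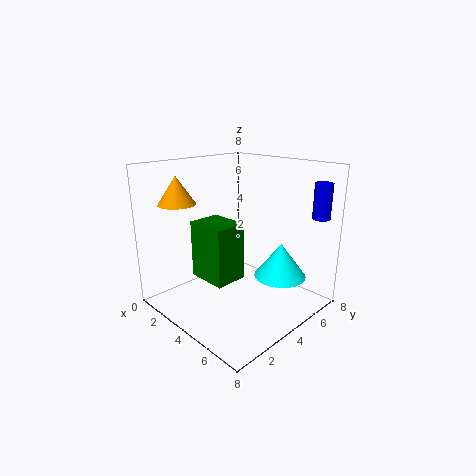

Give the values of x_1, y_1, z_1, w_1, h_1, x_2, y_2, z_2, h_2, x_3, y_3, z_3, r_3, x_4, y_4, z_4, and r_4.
x_1 = 1; y_1 = 3; z_1 = 1; w_1 = 2.5; h_1 = 3.5; x_2 = 7; y_2 = 7.5; z_2 = 5; h_2 = 2; x_3 = 2; y_3 = 1.5; z_3 = 6; r_3 = 1; x_4 = 5.5; y_4 = 6; z_4 = 1.5; r_4 = 1.5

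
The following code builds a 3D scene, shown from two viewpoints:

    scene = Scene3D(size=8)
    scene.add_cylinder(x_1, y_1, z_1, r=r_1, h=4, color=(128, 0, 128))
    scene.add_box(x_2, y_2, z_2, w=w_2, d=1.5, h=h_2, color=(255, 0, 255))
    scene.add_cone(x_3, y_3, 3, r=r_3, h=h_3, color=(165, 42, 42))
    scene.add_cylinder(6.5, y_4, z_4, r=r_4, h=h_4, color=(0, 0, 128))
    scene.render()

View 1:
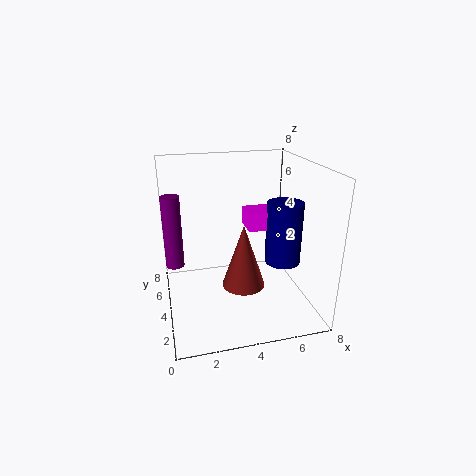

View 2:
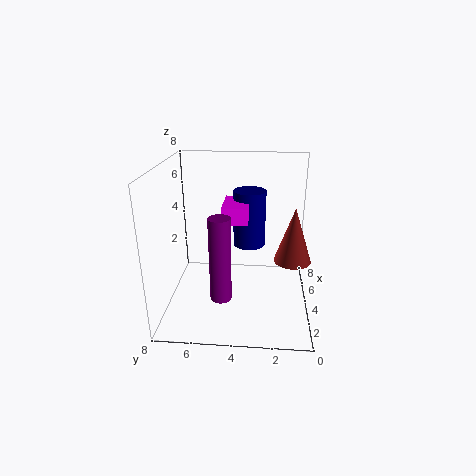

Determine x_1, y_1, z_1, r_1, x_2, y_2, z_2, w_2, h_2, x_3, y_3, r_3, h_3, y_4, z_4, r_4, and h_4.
x_1 = 0.5
y_1 = 4.5
z_1 = 2.5
r_1 = 0.5
x_2 = 4.5
y_2 = 3.5
z_2 = 4.5
w_2 = 2.5
h_2 = 1
x_3 = 3.5
y_3 = 1
r_3 = 1
h_3 = 3
y_4 = 3.5
z_4 = 2.5
r_4 = 1
h_4 = 3.5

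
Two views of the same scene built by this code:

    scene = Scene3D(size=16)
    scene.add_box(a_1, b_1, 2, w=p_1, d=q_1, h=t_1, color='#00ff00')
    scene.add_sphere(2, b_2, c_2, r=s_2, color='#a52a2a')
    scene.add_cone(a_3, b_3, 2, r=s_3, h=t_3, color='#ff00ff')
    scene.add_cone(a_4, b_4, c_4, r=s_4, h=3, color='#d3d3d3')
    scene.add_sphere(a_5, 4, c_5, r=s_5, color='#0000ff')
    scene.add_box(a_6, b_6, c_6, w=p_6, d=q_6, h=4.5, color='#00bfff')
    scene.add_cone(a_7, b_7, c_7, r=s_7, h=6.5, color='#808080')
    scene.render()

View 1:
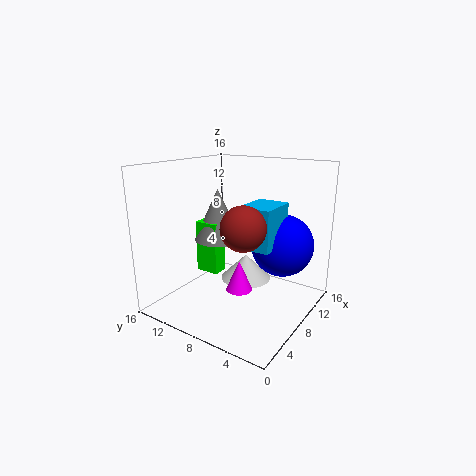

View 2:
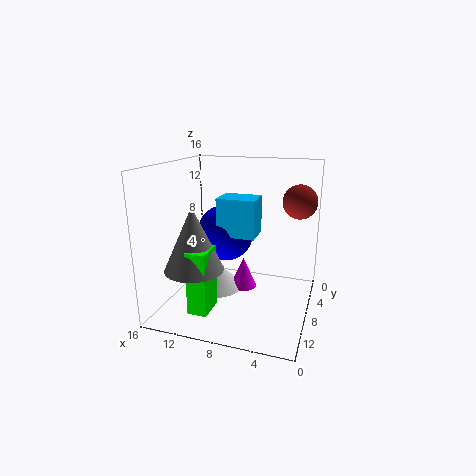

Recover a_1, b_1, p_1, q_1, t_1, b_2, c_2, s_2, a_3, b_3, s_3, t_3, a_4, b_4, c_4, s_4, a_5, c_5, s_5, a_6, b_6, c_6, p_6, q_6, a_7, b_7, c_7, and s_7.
a_1 = 9
b_1 = 12
p_1 = 2
q_1 = 3
t_1 = 6.5
b_2 = 3.5
c_2 = 11.5
s_2 = 2
a_3 = 7.5
b_3 = 7.5
s_3 = 1.5
t_3 = 3.5
a_4 = 10.5
b_4 = 8.5
c_4 = 2
s_4 = 3
a_5 = 11
c_5 = 7
s_5 = 3.5
a_6 = 6.5
b_6 = 3.5
c_6 = 7.5
p_6 = 4.5
q_6 = 3.5
a_7 = 11
b_7 = 13
c_7 = 6
s_7 = 3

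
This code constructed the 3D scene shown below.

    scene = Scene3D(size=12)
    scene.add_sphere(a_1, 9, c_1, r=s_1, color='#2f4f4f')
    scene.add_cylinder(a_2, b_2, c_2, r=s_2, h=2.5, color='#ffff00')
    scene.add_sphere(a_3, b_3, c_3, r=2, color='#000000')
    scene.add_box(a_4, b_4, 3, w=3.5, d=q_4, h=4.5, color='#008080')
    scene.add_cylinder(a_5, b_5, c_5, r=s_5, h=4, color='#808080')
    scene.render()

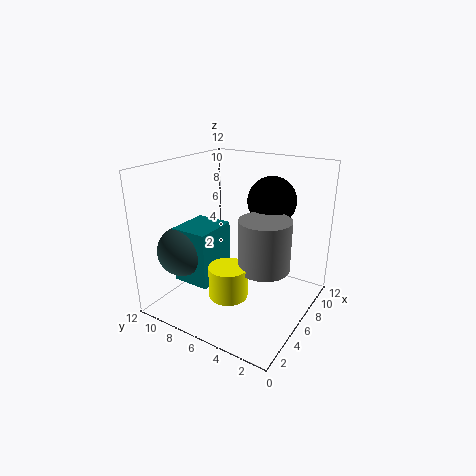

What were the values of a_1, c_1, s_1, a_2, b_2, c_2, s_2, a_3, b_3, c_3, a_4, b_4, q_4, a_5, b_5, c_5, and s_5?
a_1 = 2.5, c_1 = 5.5, s_1 = 2, a_2 = 3, b_2 = 5, c_2 = 2.5, s_2 = 1.5, a_3 = 8, b_3 = 4, c_3 = 9, a_4 = 2, b_4 = 6.5, q_4 = 3, a_5 = 5, b_5 = 3, c_5 = 4.5, s_5 = 2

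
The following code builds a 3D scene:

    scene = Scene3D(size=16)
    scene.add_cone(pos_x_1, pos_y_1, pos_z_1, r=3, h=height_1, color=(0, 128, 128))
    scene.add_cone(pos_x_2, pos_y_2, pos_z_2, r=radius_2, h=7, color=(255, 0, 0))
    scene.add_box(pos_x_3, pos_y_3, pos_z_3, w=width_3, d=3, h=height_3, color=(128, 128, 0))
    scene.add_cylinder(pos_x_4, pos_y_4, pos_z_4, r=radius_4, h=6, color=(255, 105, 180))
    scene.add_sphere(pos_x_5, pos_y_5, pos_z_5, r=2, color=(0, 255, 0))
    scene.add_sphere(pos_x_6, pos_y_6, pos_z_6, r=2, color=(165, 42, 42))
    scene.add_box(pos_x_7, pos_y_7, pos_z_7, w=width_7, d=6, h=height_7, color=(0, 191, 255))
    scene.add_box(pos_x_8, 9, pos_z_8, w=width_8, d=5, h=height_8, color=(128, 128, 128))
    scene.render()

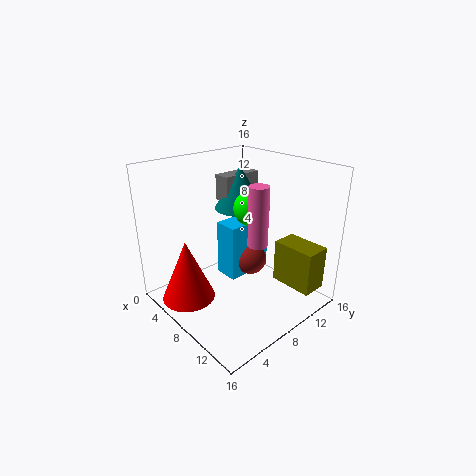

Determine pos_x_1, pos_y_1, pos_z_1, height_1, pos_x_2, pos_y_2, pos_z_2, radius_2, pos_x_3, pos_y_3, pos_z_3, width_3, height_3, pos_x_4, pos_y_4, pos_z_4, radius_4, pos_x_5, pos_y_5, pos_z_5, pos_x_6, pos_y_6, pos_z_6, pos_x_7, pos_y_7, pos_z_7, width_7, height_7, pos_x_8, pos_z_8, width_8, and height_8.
pos_x_1 = 5; pos_y_1 = 11; pos_z_1 = 10; height_1 = 5; pos_x_2 = 5; pos_y_2 = 3; pos_z_2 = 1; radius_2 = 3; pos_x_3 = 10; pos_y_3 = 12; pos_z_3 = 2; width_3 = 5; height_3 = 5; pos_x_4 = 12; pos_y_4 = 7; pos_z_4 = 9; radius_4 = 1; pos_x_5 = 8; pos_y_5 = 10; pos_z_5 = 11; pos_x_6 = 6; pos_y_6 = 12; pos_z_6 = 3; pos_x_7 = 3; pos_y_7 = 9; pos_z_7 = 1; width_7 = 3; height_7 = 7; pos_x_8 = 3; pos_z_8 = 11; width_8 = 2; height_8 = 3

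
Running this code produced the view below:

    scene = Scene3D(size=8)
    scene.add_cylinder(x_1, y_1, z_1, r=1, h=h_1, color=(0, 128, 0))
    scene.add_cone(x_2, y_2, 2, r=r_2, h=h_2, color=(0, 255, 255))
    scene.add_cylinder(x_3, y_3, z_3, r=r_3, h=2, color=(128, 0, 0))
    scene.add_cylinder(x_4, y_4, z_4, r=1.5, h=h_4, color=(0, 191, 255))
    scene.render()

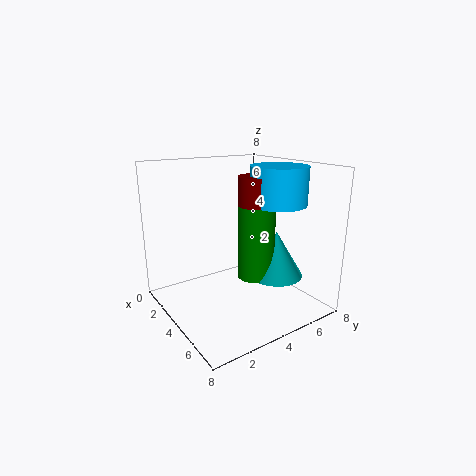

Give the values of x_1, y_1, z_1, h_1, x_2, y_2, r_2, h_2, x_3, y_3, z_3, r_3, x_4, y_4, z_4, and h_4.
x_1 = 5
y_1 = 4.5
z_1 = 2
h_1 = 4
x_2 = 5.5
y_2 = 5.5
r_2 = 1.5
h_2 = 2.5
x_3 = 5
y_3 = 4.5
z_3 = 5.5
r_3 = 1
x_4 = 5.5
y_4 = 5.5
z_4 = 6
h_4 = 2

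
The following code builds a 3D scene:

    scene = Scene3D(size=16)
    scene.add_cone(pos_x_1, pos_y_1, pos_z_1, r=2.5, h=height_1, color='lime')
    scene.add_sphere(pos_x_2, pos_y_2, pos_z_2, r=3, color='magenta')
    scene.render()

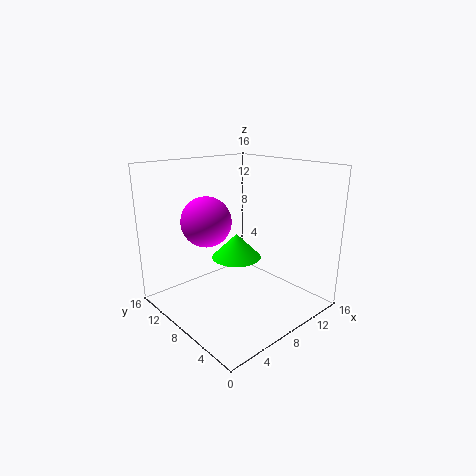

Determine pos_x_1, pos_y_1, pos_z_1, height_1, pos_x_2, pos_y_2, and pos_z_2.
pos_x_1 = 6
pos_y_1 = 6
pos_z_1 = 7
height_1 = 2.5
pos_x_2 = 7
pos_y_2 = 12.5
pos_z_2 = 9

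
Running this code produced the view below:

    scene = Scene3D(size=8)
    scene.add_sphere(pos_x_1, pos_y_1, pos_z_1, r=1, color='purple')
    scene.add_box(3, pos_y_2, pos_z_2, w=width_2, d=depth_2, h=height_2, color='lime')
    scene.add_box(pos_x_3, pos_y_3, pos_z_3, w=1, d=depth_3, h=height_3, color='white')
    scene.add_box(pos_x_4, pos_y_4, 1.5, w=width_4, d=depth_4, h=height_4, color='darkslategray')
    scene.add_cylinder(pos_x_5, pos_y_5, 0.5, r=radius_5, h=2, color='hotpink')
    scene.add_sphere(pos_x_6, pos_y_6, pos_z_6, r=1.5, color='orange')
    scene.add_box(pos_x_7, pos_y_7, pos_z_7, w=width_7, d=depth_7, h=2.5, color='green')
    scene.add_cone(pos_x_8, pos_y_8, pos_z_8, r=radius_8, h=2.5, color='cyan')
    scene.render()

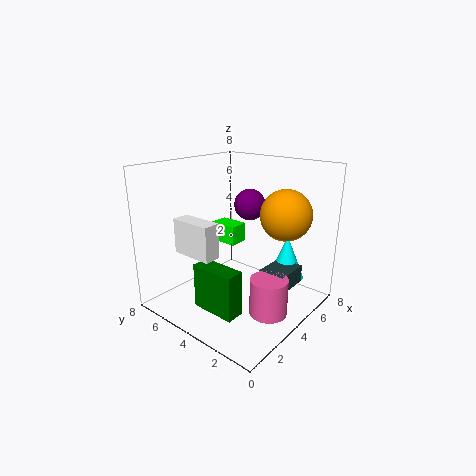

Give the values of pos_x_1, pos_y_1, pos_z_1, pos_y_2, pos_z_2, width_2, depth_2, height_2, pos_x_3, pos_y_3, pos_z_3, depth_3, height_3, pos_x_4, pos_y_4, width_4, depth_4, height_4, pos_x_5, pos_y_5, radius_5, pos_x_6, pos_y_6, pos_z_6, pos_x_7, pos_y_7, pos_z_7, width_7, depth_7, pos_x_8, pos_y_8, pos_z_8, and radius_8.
pos_x_1 = 7; pos_y_1 = 5.5; pos_z_1 = 5; pos_y_2 = 3.5; pos_z_2 = 4; width_2 = 1; depth_2 = 1.5; height_2 = 1; pos_x_3 = 2; pos_y_3 = 4.5; pos_z_3 = 3; depth_3 = 2.5; height_3 = 2; pos_x_4 = 4; pos_y_4 = 1; width_4 = 2; depth_4 = 1.5; height_4 = 1; pos_x_5 = 3.5; pos_y_5 = 1.5; radius_5 = 1; pos_x_6 = 6.5; pos_y_6 = 2.5; pos_z_6 = 5; pos_x_7 = 1.5; pos_y_7 = 2.5; pos_z_7 = 0.5; width_7 = 1; depth_7 = 2.5; pos_x_8 = 6; pos_y_8 = 2; pos_z_8 = 1.5; radius_8 = 1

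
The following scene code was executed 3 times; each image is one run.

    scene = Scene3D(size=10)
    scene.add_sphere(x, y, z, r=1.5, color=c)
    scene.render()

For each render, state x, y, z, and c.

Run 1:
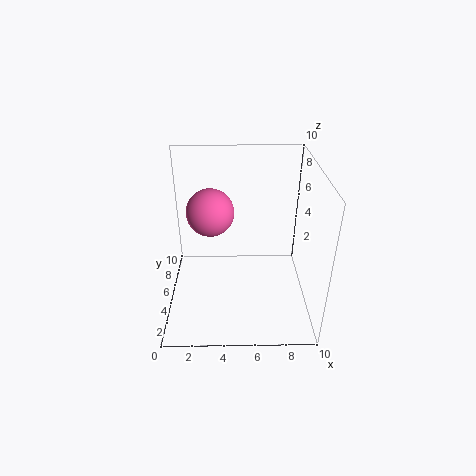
x = 3.25
y = 4
z = 7.5
c = 'hotpink'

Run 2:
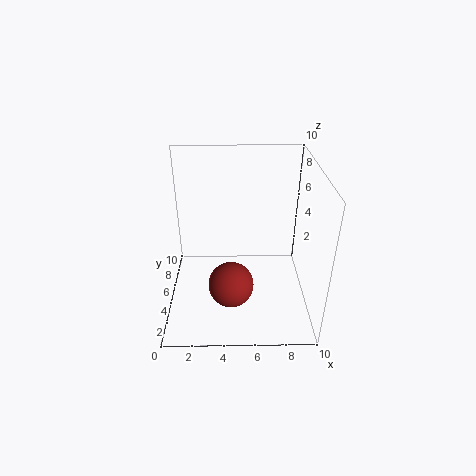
x = 4.5
y = 2.75
z = 2.75
c = 'brown'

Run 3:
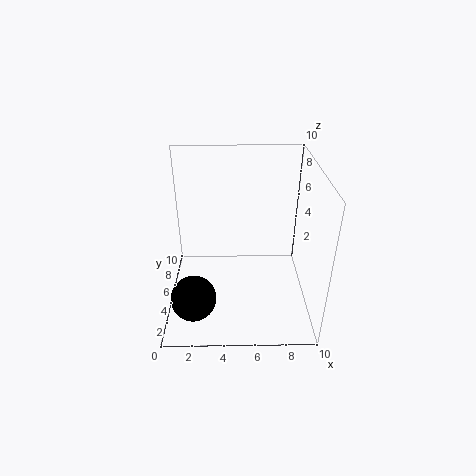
x = 2
y = 2.25
z = 2
c = 'black'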